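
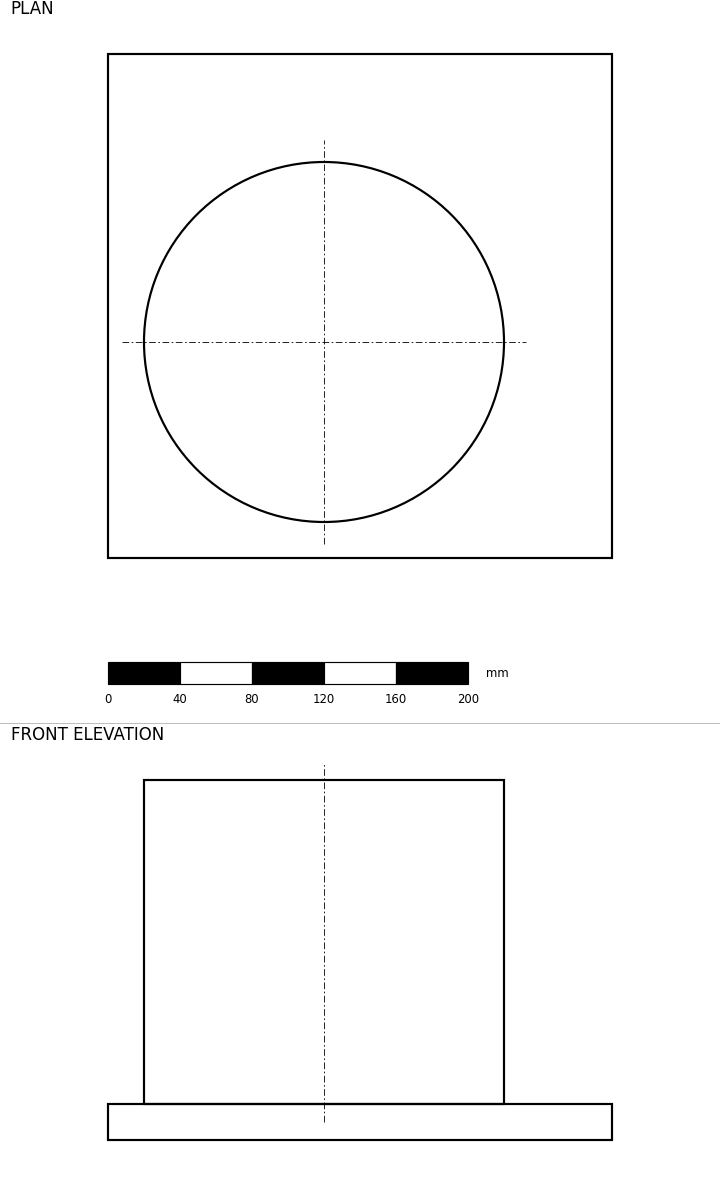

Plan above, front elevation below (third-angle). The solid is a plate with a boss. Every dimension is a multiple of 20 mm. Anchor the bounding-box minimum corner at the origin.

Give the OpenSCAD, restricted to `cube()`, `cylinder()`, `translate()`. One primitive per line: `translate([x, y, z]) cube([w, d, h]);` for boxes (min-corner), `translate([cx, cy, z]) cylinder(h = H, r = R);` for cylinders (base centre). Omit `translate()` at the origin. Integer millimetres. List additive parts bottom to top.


cube([280, 280, 20]);
translate([120, 120, 20]) cylinder(h = 180, r = 100);


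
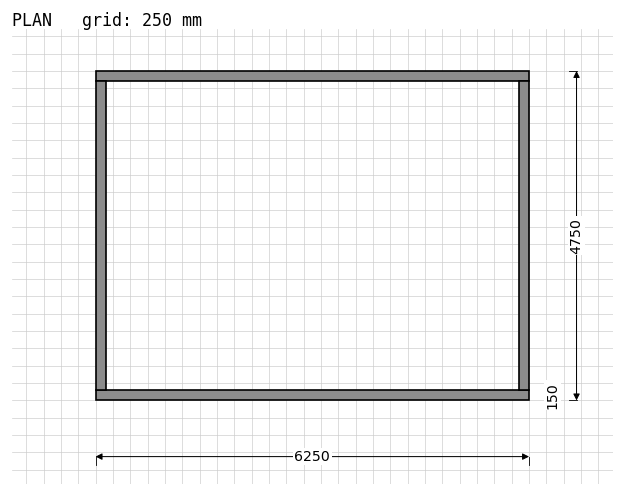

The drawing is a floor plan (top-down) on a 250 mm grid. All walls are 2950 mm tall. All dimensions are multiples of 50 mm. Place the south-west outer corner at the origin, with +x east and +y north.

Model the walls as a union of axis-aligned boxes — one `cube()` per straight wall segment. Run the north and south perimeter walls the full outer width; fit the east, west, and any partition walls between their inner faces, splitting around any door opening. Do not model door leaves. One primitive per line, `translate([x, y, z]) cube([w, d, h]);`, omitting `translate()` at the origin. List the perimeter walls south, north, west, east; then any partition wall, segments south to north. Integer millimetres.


cube([6250, 150, 2950]);
translate([0, 4600, 0]) cube([6250, 150, 2950]);
translate([0, 150, 0]) cube([150, 4450, 2950]);
translate([6100, 150, 0]) cube([150, 4450, 2950]);


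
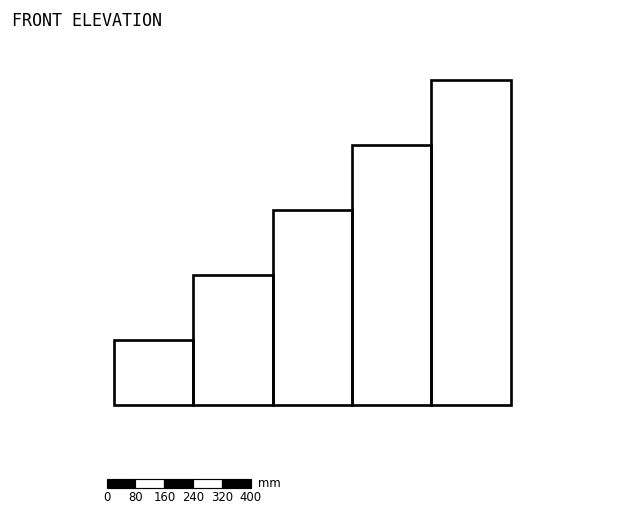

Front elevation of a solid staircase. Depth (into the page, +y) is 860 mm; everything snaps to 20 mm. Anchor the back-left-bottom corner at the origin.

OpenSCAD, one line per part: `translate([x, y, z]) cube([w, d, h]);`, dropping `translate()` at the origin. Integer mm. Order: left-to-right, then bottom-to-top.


cube([220, 860, 180]);
translate([220, 0, 0]) cube([220, 860, 360]);
translate([440, 0, 0]) cube([220, 860, 540]);
translate([660, 0, 0]) cube([220, 860, 720]);
translate([880, 0, 0]) cube([220, 860, 900]);


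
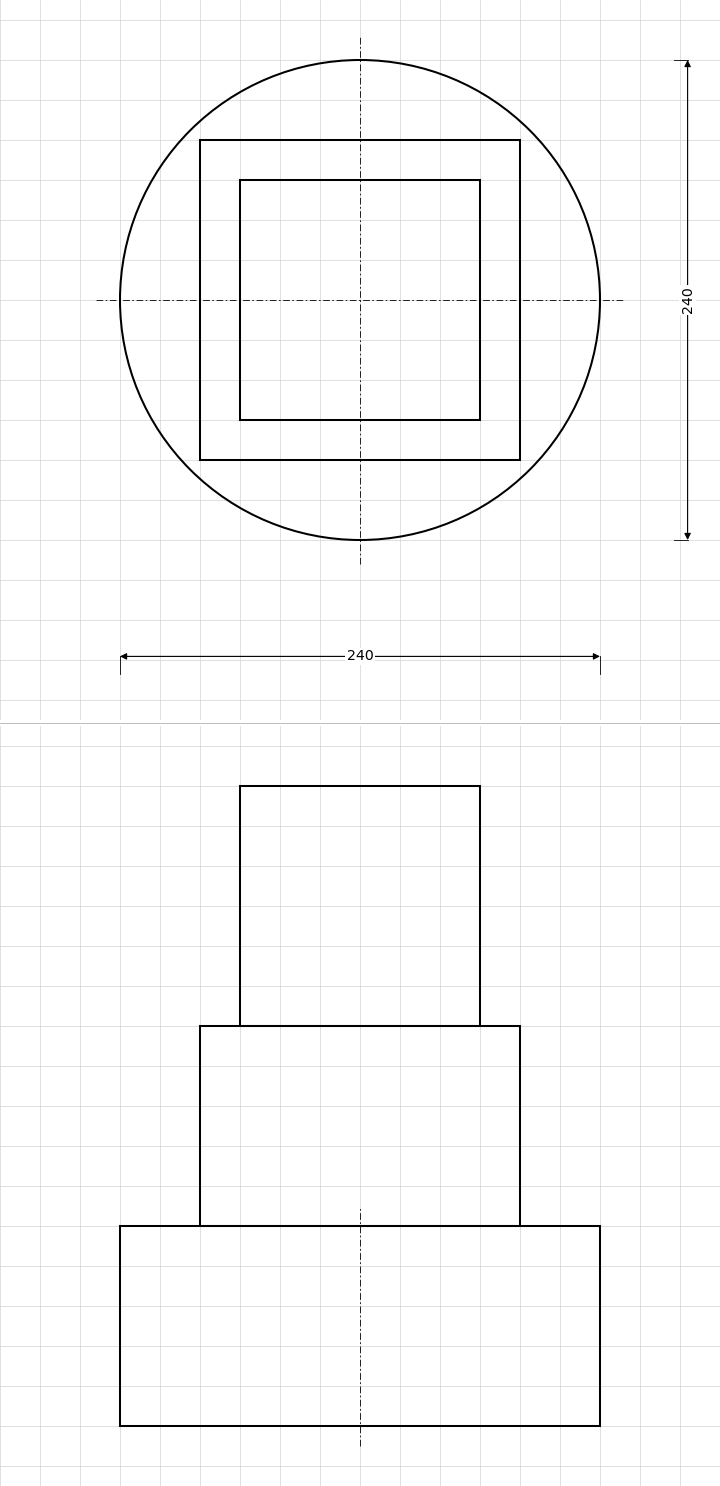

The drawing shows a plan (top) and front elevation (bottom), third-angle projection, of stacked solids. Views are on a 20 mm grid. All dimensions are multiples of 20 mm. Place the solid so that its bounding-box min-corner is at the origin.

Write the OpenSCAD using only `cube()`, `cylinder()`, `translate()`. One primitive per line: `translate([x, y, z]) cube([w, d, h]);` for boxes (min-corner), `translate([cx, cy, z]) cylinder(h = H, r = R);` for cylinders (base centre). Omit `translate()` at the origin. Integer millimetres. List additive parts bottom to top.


translate([120, 120, 0]) cylinder(h = 100, r = 120);
translate([40, 40, 100]) cube([160, 160, 100]);
translate([60, 60, 200]) cube([120, 120, 120]);


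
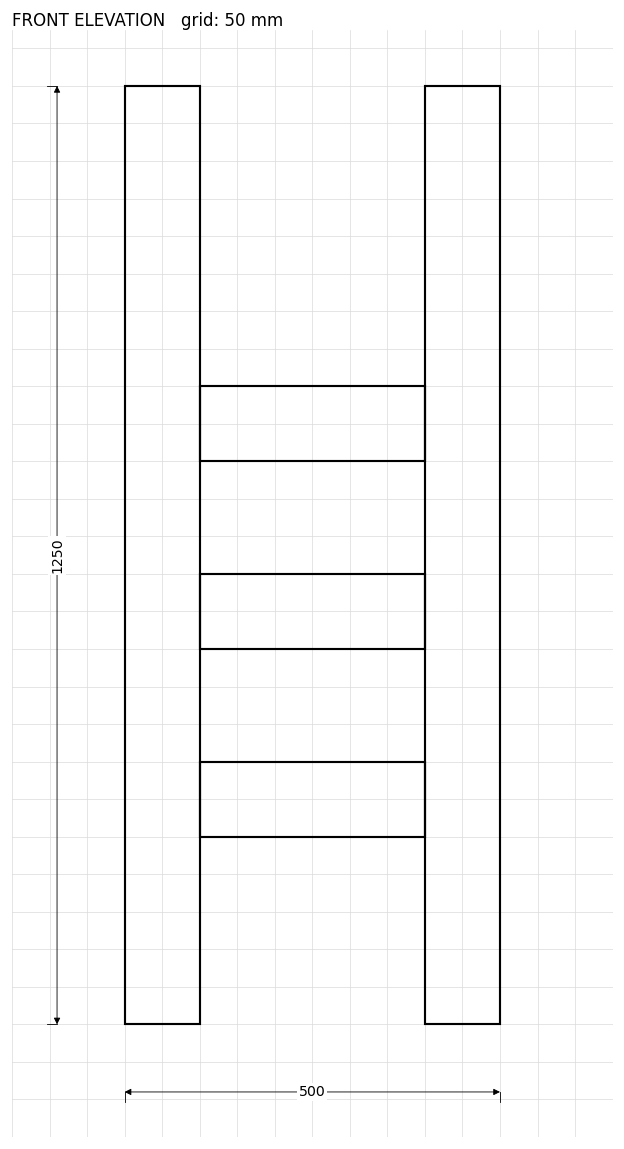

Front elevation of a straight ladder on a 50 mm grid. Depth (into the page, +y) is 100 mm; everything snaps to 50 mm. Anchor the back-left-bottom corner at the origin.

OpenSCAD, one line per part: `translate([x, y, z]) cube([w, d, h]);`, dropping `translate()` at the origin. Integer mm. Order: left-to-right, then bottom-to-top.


cube([100, 100, 1250]);
translate([100, 0, 250]) cube([300, 100, 100]);
translate([100, 0, 500]) cube([300, 100, 100]);
translate([100, 0, 750]) cube([300, 100, 100]);
translate([400, 0, 0]) cube([100, 100, 1250]);


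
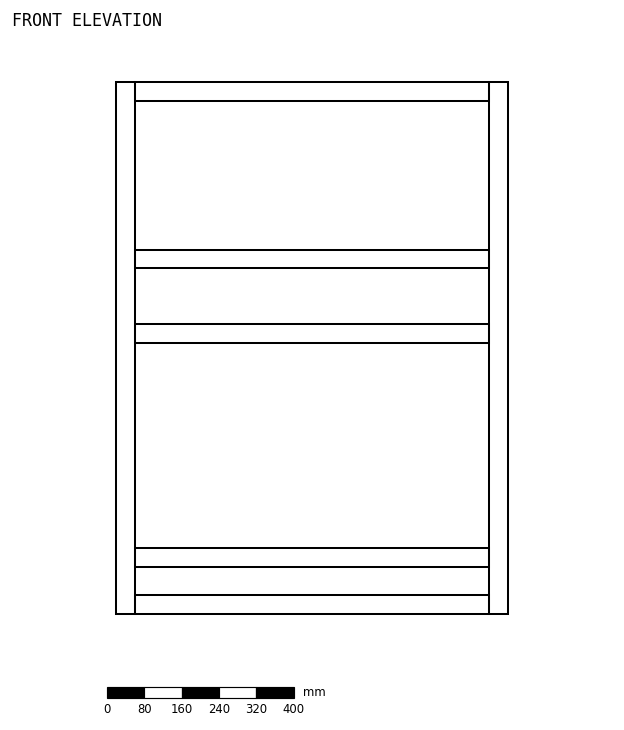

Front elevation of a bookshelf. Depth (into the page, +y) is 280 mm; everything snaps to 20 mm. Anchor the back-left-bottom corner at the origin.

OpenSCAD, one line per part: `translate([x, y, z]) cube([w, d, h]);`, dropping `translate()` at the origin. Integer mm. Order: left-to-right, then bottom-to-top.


cube([40, 280, 1140]);
translate([40, 0, 0]) cube([760, 280, 40]);
translate([40, 0, 100]) cube([760, 280, 40]);
translate([40, 0, 580]) cube([760, 280, 40]);
translate([40, 0, 740]) cube([760, 280, 40]);
translate([40, 0, 1100]) cube([760, 280, 40]);
translate([800, 0, 0]) cube([40, 280, 1140]);


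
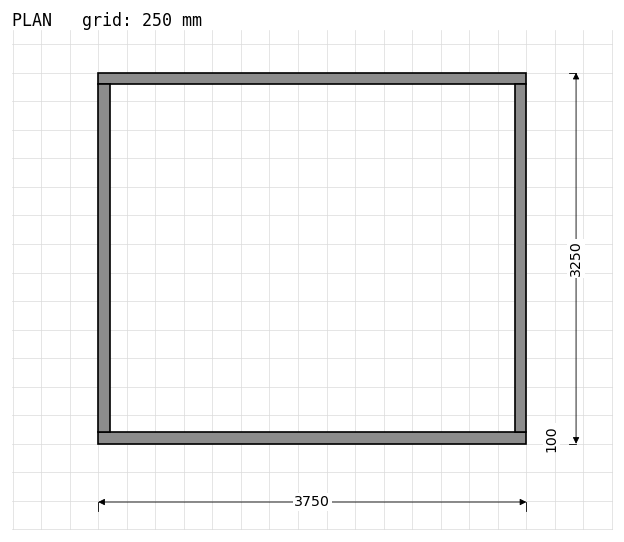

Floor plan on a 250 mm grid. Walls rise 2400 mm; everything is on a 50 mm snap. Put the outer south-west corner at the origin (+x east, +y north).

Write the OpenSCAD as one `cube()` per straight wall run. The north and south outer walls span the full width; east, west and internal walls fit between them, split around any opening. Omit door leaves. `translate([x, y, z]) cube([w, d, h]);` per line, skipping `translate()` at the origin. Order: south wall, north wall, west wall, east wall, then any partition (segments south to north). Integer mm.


cube([3750, 100, 2400]);
translate([0, 3150, 0]) cube([3750, 100, 2400]);
translate([0, 100, 0]) cube([100, 3050, 2400]);
translate([3650, 100, 0]) cube([100, 3050, 2400]);


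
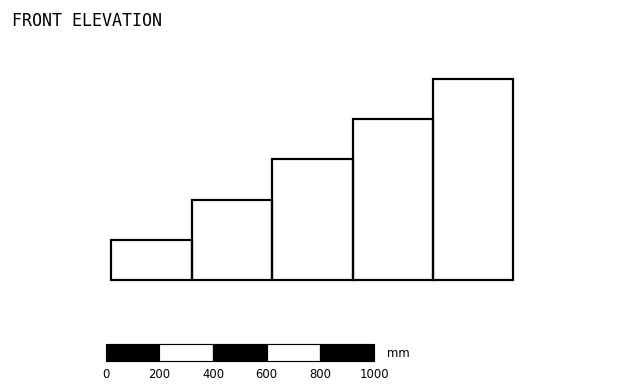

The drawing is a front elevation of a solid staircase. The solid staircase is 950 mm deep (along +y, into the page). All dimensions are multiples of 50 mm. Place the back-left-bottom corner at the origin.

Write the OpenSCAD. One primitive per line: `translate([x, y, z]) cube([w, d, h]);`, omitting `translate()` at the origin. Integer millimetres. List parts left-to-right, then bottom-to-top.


cube([300, 950, 150]);
translate([300, 0, 0]) cube([300, 950, 300]);
translate([600, 0, 0]) cube([300, 950, 450]);
translate([900, 0, 0]) cube([300, 950, 600]);
translate([1200, 0, 0]) cube([300, 950, 750]);


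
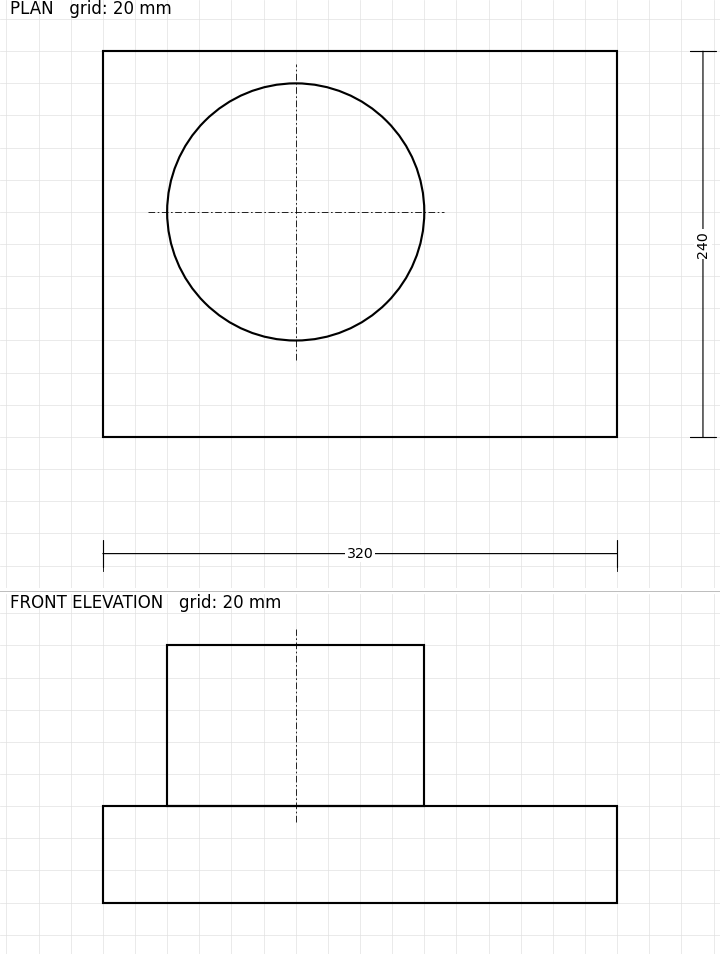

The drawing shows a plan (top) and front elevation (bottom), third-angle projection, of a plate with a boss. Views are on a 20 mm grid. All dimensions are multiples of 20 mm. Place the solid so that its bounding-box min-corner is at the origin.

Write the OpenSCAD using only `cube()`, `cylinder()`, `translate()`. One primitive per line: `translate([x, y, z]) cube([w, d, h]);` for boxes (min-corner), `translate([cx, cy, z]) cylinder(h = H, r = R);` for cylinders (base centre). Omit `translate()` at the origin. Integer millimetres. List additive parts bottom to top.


cube([320, 240, 60]);
translate([120, 140, 60]) cylinder(h = 100, r = 80);


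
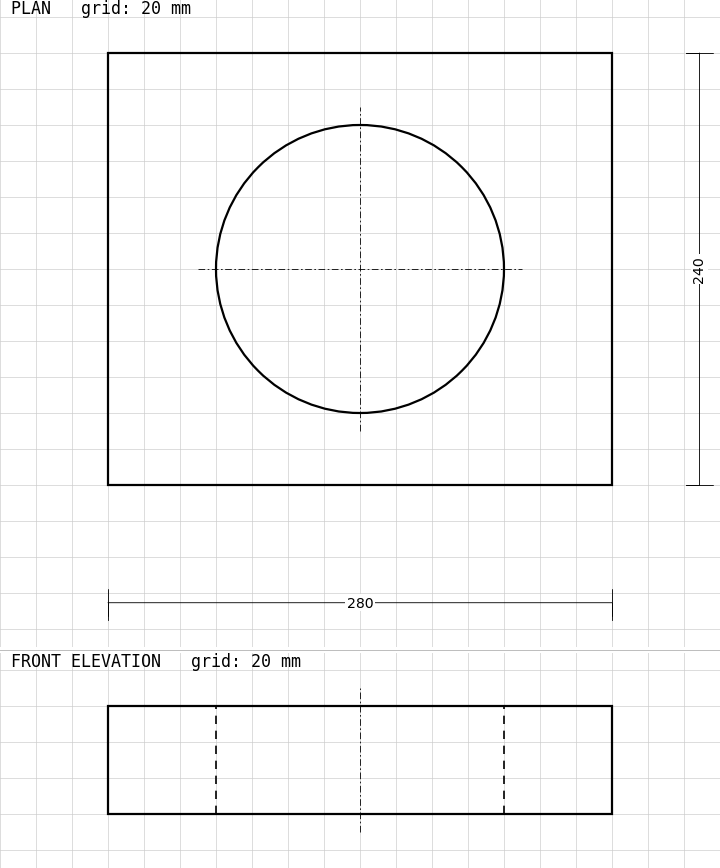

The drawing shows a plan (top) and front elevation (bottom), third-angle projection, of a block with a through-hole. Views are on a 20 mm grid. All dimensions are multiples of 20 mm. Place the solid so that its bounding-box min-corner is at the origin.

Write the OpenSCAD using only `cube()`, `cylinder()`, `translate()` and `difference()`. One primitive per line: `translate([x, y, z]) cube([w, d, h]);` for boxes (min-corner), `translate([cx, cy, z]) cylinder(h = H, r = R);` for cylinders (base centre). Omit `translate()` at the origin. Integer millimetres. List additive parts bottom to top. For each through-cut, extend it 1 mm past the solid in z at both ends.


difference() {
  cube([280, 240, 60]);
  translate([140, 120, -1]) cylinder(h = 62, r = 80);
}


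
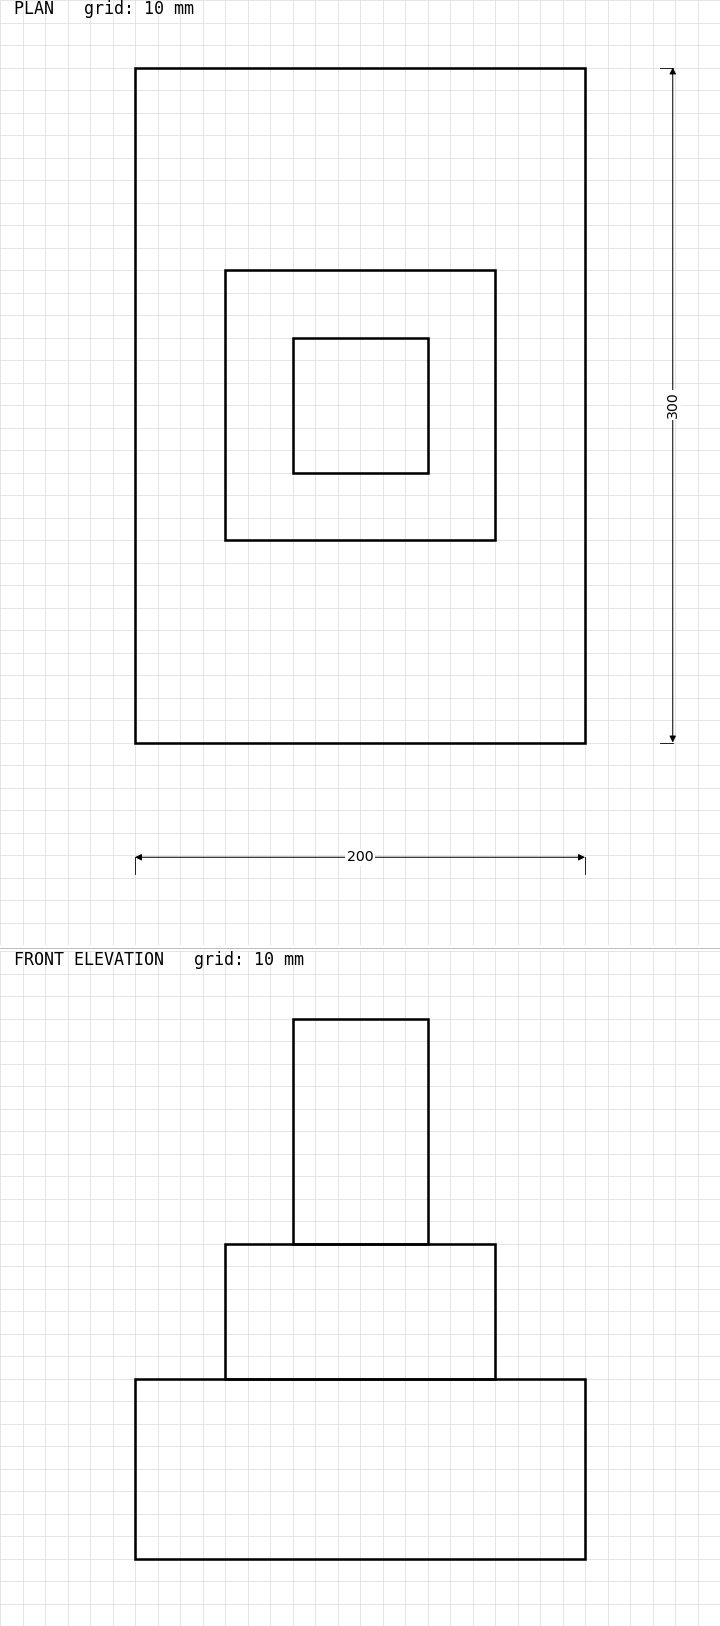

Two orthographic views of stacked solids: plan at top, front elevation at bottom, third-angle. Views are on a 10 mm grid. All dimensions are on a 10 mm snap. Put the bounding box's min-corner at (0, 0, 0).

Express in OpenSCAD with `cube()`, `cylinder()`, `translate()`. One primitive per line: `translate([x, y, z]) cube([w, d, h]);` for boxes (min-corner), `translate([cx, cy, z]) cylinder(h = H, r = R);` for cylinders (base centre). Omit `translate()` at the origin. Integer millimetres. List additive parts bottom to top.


cube([200, 300, 80]);
translate([40, 90, 80]) cube([120, 120, 60]);
translate([70, 120, 140]) cube([60, 60, 100]);


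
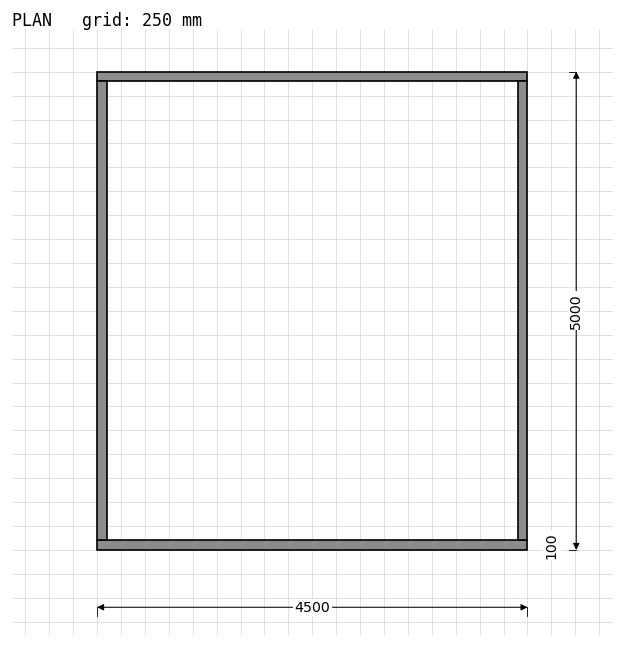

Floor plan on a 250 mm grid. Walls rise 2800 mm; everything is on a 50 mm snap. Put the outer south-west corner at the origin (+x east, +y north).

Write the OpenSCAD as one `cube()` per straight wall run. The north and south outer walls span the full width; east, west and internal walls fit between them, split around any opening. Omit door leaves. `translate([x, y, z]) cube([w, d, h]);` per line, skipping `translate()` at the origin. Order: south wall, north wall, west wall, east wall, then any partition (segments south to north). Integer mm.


cube([4500, 100, 2800]);
translate([0, 4900, 0]) cube([4500, 100, 2800]);
translate([0, 100, 0]) cube([100, 4800, 2800]);
translate([4400, 100, 0]) cube([100, 4800, 2800]);


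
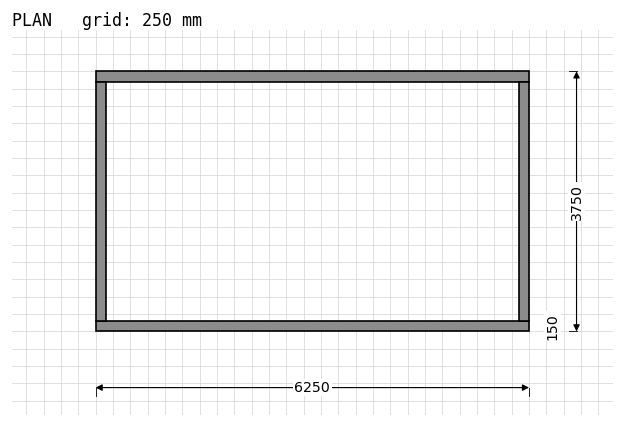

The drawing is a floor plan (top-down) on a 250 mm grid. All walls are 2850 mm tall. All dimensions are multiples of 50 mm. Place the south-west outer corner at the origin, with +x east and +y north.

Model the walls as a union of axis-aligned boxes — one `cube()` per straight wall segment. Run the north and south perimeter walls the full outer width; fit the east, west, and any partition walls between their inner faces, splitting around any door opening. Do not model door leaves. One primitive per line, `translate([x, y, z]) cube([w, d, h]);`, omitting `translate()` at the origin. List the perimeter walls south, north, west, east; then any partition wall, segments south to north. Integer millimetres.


cube([6250, 150, 2850]);
translate([0, 3600, 0]) cube([6250, 150, 2850]);
translate([0, 150, 0]) cube([150, 3450, 2850]);
translate([6100, 150, 0]) cube([150, 3450, 2850]);


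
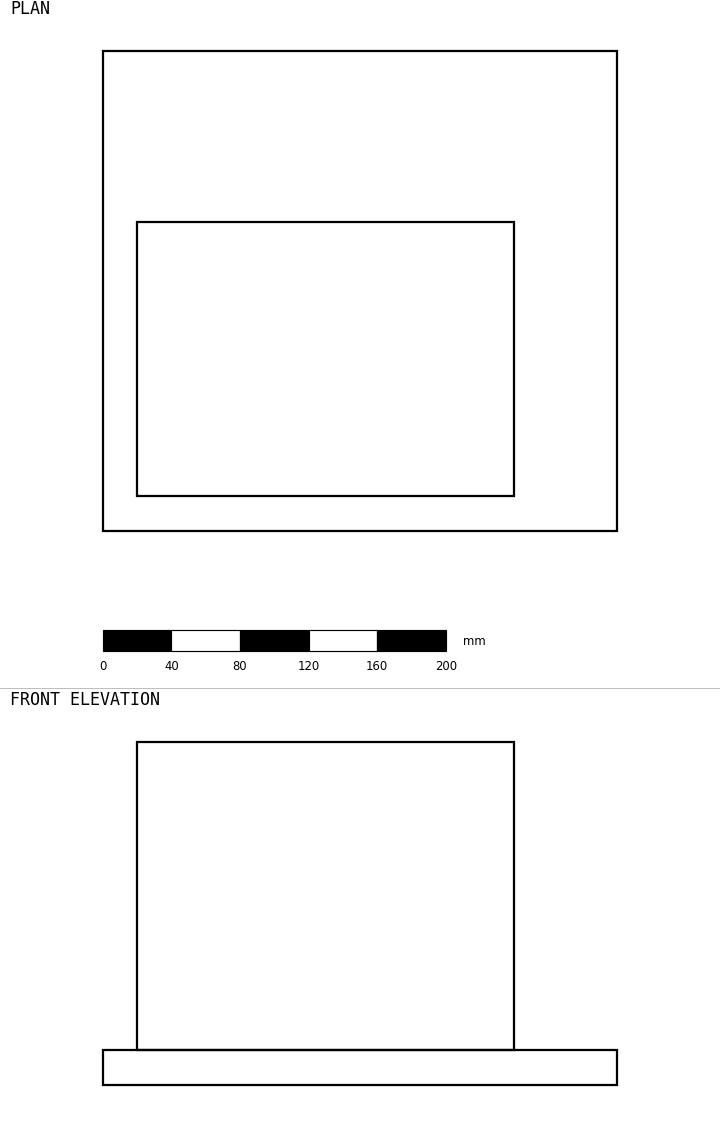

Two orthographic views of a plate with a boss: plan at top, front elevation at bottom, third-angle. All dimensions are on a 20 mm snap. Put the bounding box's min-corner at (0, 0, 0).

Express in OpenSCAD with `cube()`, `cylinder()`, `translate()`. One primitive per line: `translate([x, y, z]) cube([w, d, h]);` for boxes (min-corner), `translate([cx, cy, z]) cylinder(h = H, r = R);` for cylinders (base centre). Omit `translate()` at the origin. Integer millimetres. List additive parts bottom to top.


cube([300, 280, 20]);
translate([20, 20, 20]) cube([220, 160, 180]);


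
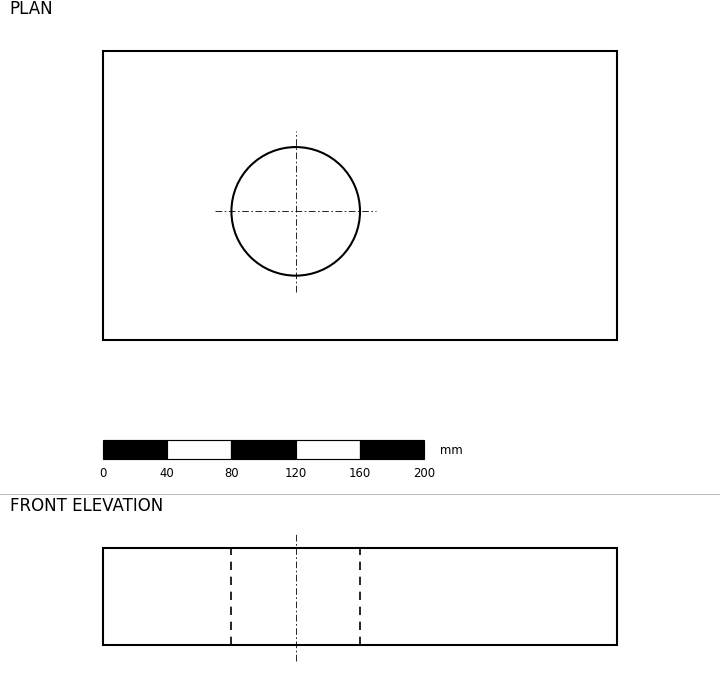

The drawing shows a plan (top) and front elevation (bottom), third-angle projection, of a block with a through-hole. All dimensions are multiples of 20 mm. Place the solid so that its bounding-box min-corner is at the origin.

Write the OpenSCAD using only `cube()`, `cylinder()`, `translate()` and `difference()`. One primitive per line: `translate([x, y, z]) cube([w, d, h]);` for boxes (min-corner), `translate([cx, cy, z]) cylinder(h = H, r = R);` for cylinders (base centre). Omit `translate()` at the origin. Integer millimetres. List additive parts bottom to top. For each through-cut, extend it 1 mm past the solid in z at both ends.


difference() {
  cube([320, 180, 60]);
  translate([120, 80, -1]) cylinder(h = 62, r = 40);
}


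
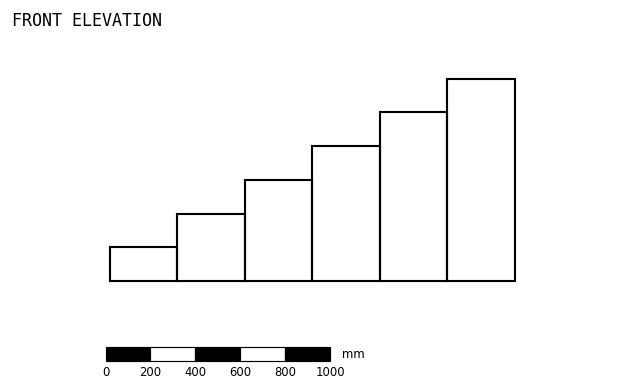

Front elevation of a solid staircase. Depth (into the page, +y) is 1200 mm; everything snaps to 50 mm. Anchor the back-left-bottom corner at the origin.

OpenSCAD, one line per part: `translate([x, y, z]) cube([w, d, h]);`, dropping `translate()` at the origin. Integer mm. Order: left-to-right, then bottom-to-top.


cube([300, 1200, 150]);
translate([300, 0, 0]) cube([300, 1200, 300]);
translate([600, 0, 0]) cube([300, 1200, 450]);
translate([900, 0, 0]) cube([300, 1200, 600]);
translate([1200, 0, 0]) cube([300, 1200, 750]);
translate([1500, 0, 0]) cube([300, 1200, 900]);


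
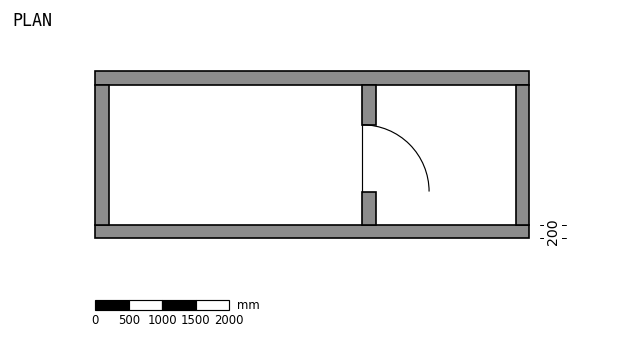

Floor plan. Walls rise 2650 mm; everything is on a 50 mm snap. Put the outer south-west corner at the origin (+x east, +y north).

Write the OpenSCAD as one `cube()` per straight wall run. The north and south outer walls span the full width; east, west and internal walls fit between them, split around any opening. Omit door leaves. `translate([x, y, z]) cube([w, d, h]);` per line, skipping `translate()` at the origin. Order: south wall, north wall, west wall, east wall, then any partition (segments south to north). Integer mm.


cube([6500, 200, 2650]);
translate([0, 2300, 0]) cube([6500, 200, 2650]);
translate([0, 200, 0]) cube([200, 2100, 2650]);
translate([6300, 200, 0]) cube([200, 2100, 2650]);
translate([4000, 200, 0]) cube([200, 500, 2650]);
translate([4000, 1700, 0]) cube([200, 600, 2650]);


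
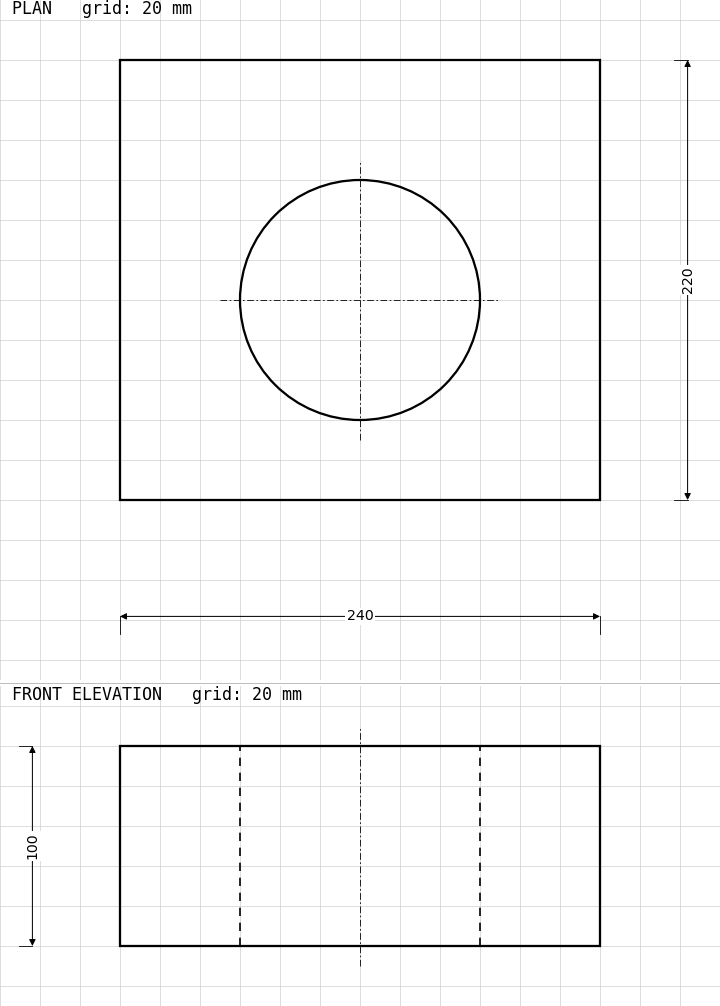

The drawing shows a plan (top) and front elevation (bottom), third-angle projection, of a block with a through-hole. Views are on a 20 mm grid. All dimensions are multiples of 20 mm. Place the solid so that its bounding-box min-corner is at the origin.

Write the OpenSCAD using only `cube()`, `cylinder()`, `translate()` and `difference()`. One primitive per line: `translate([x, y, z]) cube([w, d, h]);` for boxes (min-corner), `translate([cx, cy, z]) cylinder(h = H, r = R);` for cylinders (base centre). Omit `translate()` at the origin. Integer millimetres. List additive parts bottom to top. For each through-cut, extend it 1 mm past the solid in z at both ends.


difference() {
  cube([240, 220, 100]);
  translate([120, 100, -1]) cylinder(h = 102, r = 60);
}


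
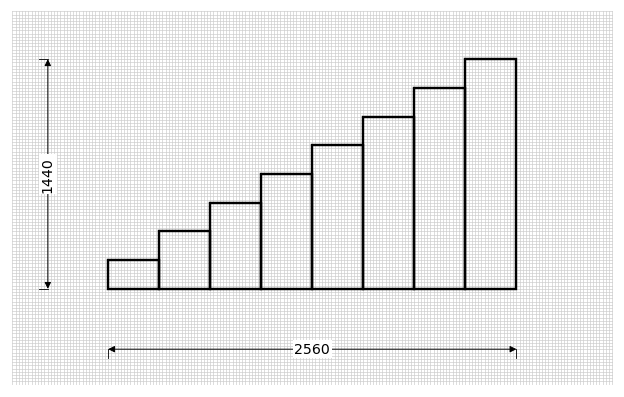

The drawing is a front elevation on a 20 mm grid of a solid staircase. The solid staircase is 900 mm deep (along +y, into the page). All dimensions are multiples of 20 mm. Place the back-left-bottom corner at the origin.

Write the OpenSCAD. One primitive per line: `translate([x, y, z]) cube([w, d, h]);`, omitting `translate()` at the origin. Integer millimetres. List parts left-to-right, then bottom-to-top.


cube([320, 900, 180]);
translate([320, 0, 0]) cube([320, 900, 360]);
translate([640, 0, 0]) cube([320, 900, 540]);
translate([960, 0, 0]) cube([320, 900, 720]);
translate([1280, 0, 0]) cube([320, 900, 900]);
translate([1600, 0, 0]) cube([320, 900, 1080]);
translate([1920, 0, 0]) cube([320, 900, 1260]);
translate([2240, 0, 0]) cube([320, 900, 1440]);


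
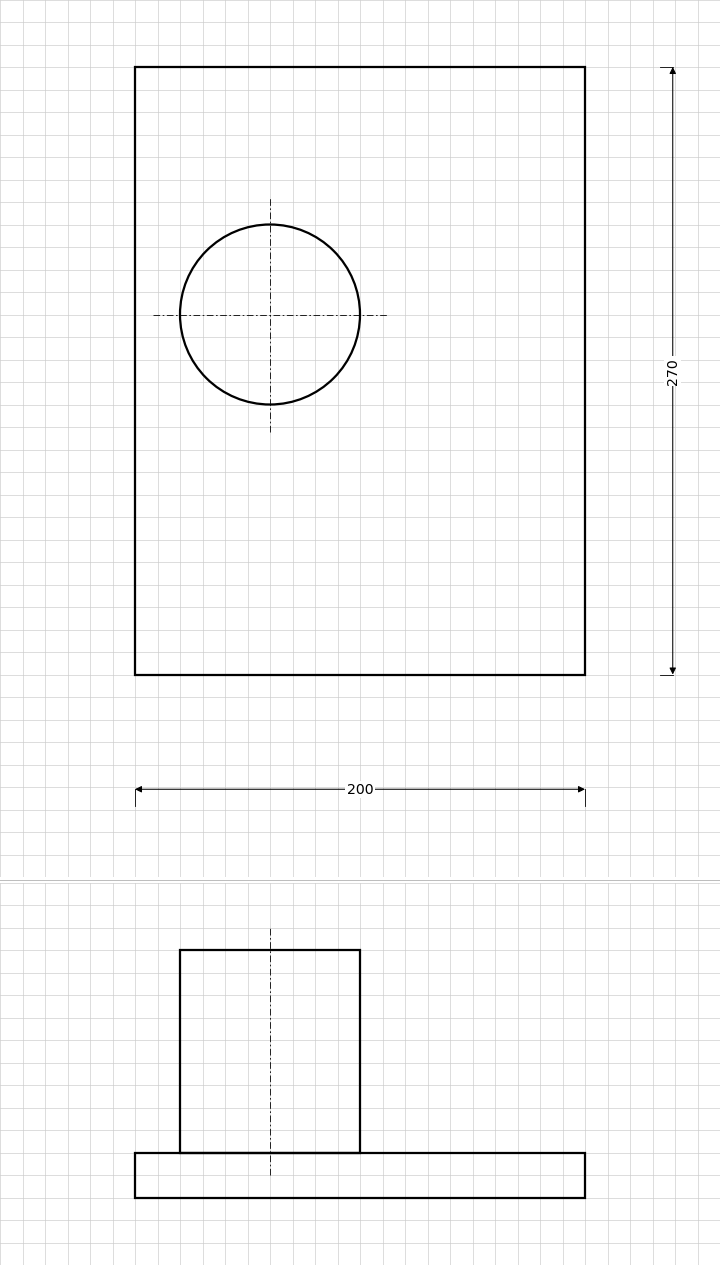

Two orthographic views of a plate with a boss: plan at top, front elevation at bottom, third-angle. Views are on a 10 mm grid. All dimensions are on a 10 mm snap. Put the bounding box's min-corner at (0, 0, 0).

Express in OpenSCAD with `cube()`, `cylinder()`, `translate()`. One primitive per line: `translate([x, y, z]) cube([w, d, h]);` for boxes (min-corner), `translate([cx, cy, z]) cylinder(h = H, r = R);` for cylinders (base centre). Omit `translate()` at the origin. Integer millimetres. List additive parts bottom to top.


cube([200, 270, 20]);
translate([60, 160, 20]) cylinder(h = 90, r = 40);


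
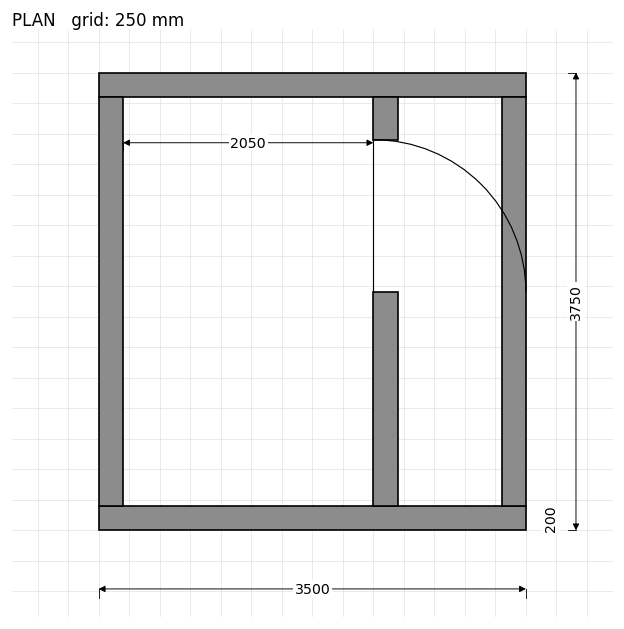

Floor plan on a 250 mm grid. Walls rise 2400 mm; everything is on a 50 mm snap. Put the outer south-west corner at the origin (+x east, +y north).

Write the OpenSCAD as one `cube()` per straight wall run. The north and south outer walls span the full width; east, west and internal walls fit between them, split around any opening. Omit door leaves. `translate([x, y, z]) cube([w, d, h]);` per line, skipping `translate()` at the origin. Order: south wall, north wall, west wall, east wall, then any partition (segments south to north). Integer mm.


cube([3500, 200, 2400]);
translate([0, 3550, 0]) cube([3500, 200, 2400]);
translate([0, 200, 0]) cube([200, 3350, 2400]);
translate([3300, 200, 0]) cube([200, 3350, 2400]);
translate([2250, 200, 0]) cube([200, 1750, 2400]);
translate([2250, 3200, 0]) cube([200, 350, 2400]);


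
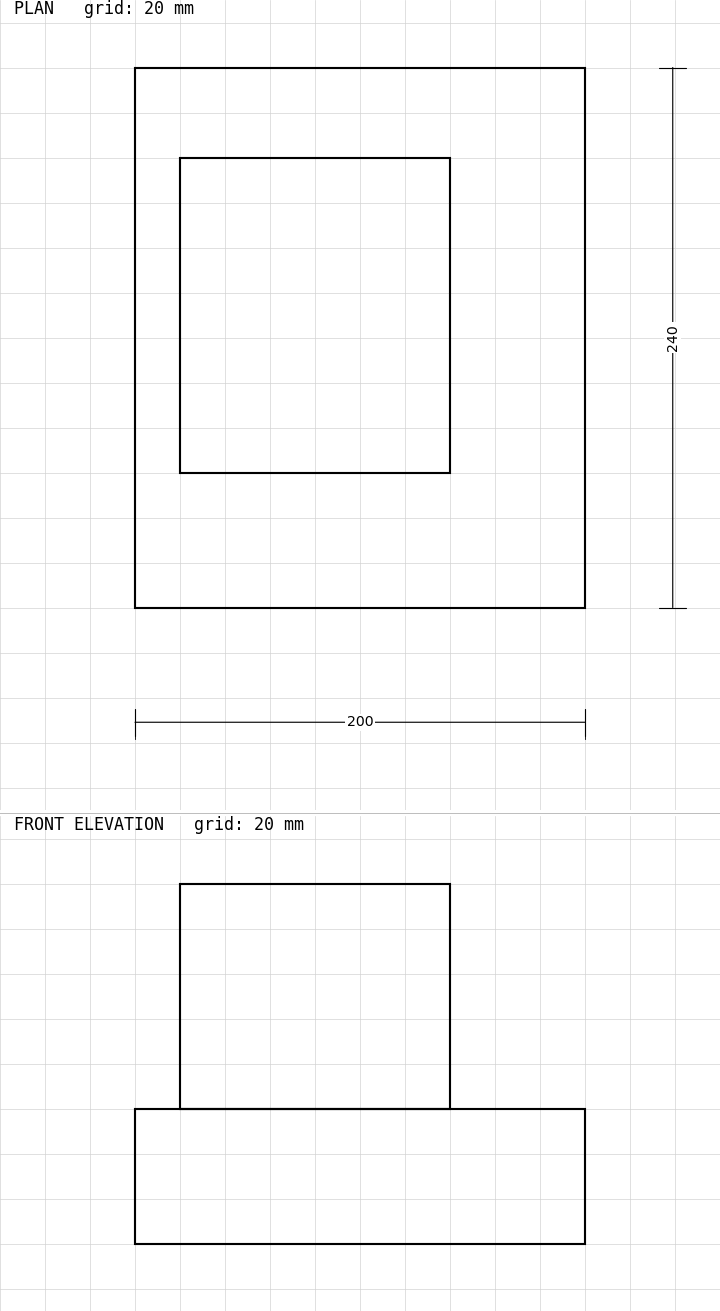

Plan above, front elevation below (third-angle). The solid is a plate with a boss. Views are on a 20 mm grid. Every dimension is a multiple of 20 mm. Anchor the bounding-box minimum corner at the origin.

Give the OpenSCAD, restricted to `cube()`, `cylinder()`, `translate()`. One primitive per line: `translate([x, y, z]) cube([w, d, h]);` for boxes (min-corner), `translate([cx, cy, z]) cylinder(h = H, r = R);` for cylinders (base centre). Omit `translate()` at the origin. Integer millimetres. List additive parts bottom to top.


cube([200, 240, 60]);
translate([20, 60, 60]) cube([120, 140, 100]);


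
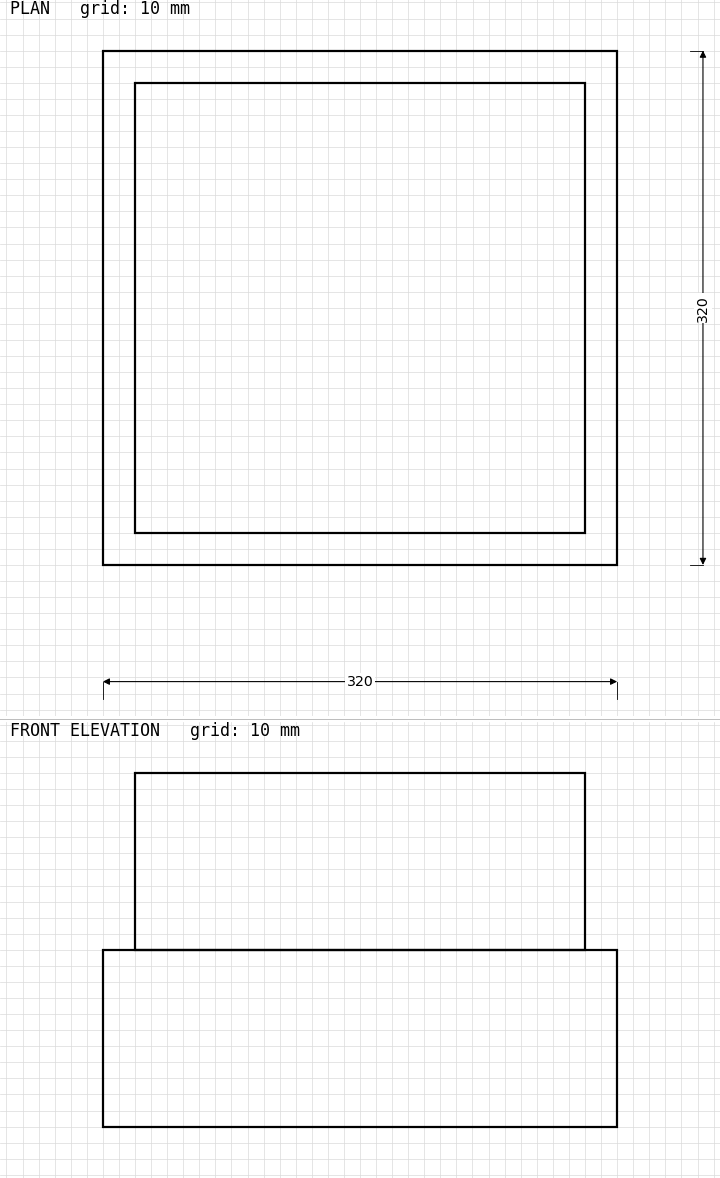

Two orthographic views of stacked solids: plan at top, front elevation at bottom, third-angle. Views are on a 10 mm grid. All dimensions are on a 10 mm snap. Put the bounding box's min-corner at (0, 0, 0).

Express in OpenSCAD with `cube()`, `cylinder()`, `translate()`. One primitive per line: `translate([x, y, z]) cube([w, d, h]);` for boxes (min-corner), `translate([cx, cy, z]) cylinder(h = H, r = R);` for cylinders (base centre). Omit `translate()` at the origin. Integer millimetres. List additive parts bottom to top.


cube([320, 320, 110]);
translate([20, 20, 110]) cube([280, 280, 110]);


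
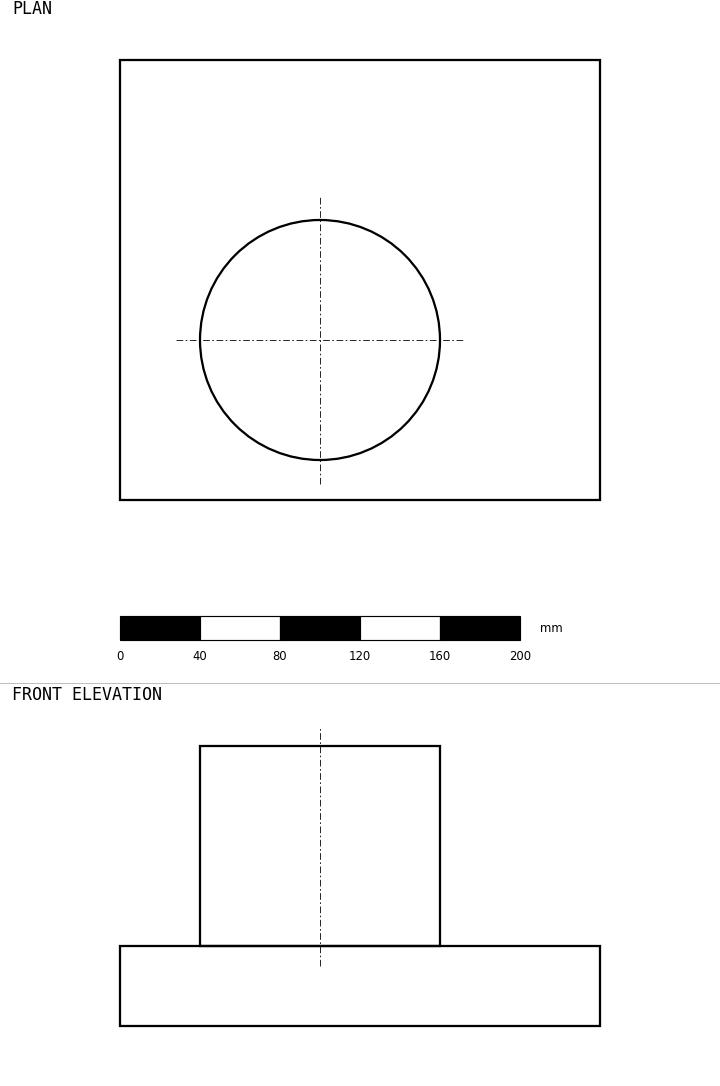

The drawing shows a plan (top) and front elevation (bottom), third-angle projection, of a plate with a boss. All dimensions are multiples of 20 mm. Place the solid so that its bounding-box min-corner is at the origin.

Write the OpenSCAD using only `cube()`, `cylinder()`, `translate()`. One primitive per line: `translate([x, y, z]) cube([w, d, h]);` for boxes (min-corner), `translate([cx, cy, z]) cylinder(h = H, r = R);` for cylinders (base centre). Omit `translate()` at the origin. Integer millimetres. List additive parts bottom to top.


cube([240, 220, 40]);
translate([100, 80, 40]) cylinder(h = 100, r = 60);


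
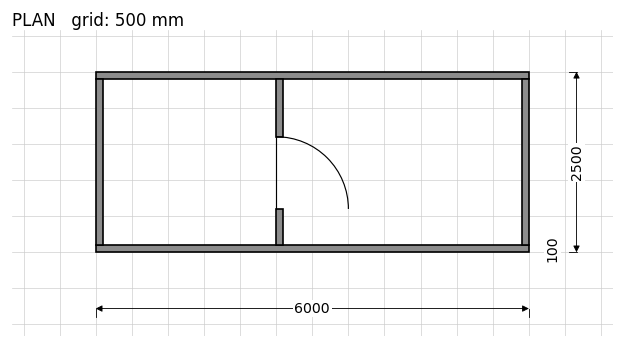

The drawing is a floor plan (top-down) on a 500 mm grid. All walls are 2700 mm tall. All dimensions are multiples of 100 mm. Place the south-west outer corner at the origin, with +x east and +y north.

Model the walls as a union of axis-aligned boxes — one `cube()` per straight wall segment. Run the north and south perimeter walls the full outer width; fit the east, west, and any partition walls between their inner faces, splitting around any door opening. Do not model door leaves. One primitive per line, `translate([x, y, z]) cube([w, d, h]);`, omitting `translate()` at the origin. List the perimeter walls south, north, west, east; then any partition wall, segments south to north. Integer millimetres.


cube([6000, 100, 2700]);
translate([0, 2400, 0]) cube([6000, 100, 2700]);
translate([0, 100, 0]) cube([100, 2300, 2700]);
translate([5900, 100, 0]) cube([100, 2300, 2700]);
translate([2500, 100, 0]) cube([100, 500, 2700]);
translate([2500, 1600, 0]) cube([100, 800, 2700]);


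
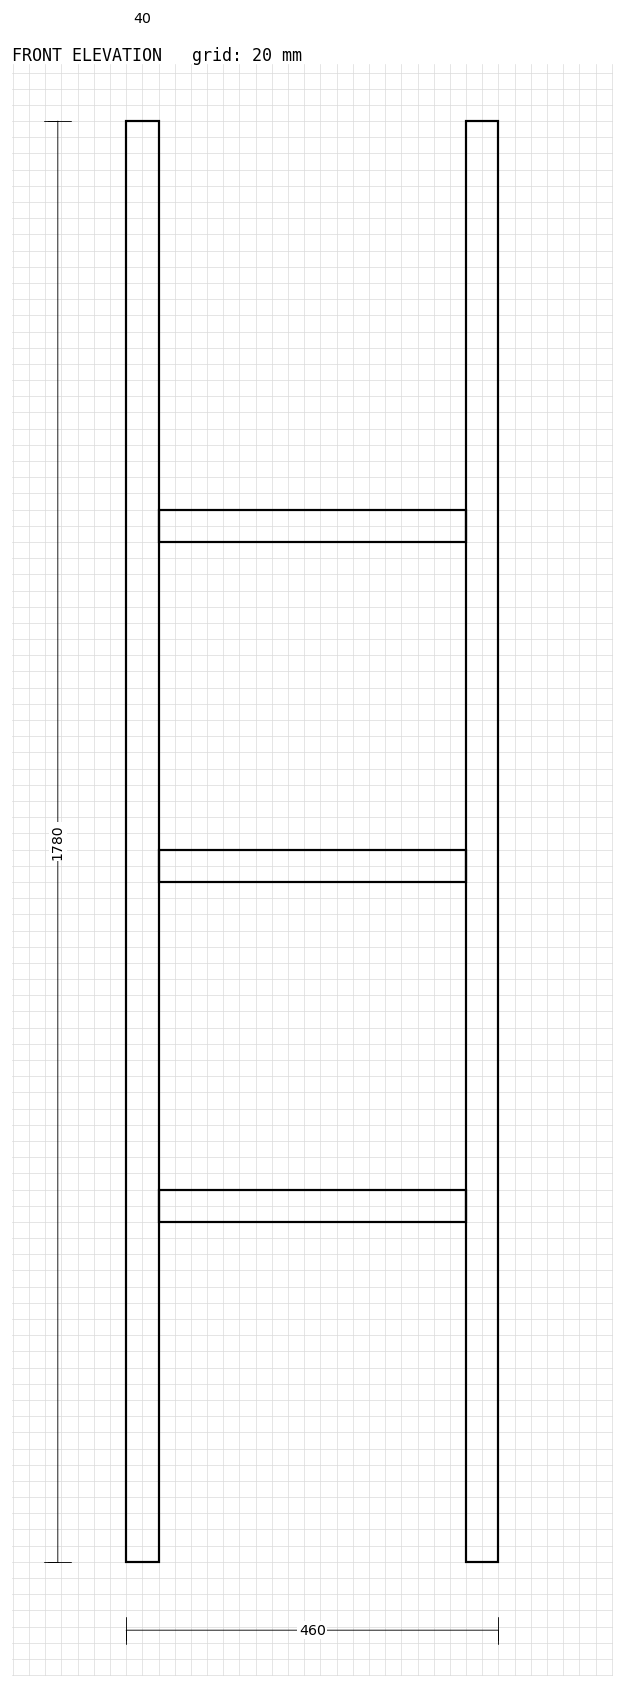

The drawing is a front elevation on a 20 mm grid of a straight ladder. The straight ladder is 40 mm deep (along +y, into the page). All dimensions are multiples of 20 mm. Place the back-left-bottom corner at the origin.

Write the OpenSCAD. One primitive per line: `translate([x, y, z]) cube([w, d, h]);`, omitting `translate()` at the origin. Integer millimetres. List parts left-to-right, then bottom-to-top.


cube([40, 40, 1780]);
translate([40, 0, 420]) cube([380, 40, 40]);
translate([40, 0, 840]) cube([380, 40, 40]);
translate([40, 0, 1260]) cube([380, 40, 40]);
translate([420, 0, 0]) cube([40, 40, 1780]);


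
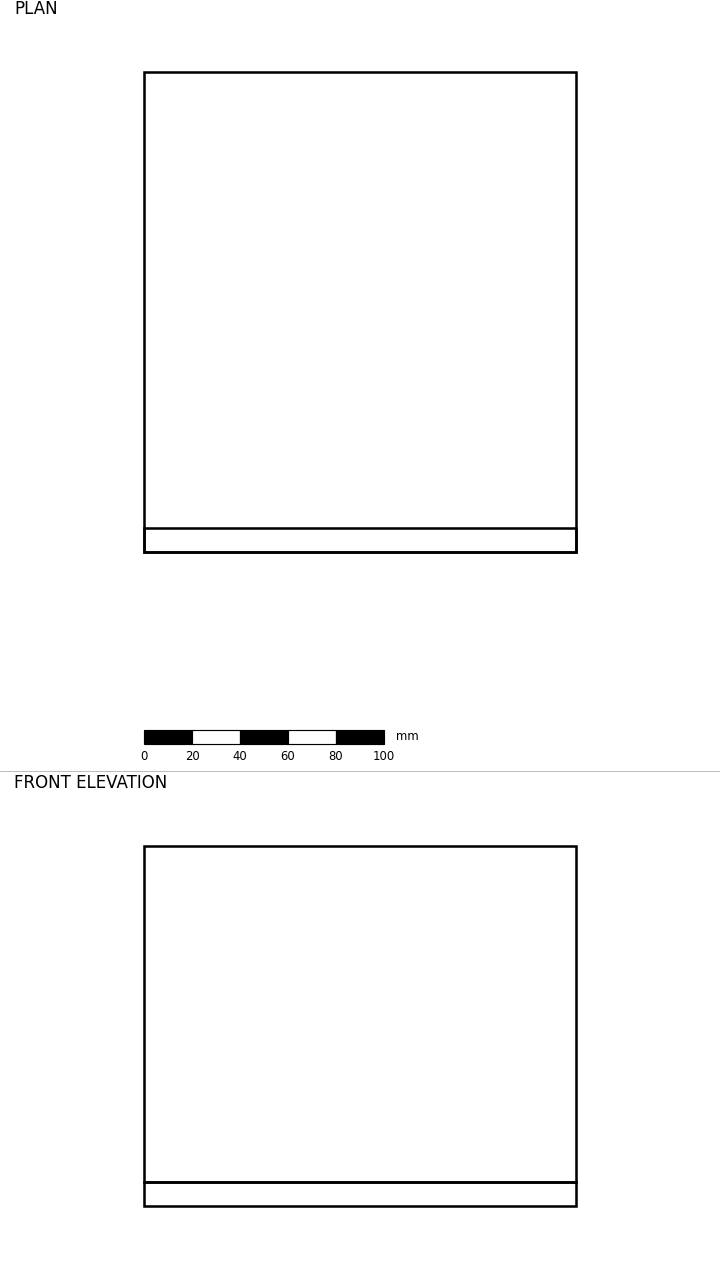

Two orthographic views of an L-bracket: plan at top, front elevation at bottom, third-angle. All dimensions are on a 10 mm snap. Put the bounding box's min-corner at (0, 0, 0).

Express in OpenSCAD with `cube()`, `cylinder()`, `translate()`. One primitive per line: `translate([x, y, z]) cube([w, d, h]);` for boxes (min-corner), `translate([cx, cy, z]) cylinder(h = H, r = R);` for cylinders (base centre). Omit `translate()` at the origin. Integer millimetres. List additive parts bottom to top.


cube([180, 200, 10]);
translate([0, 0, 10]) cube([180, 10, 140]);


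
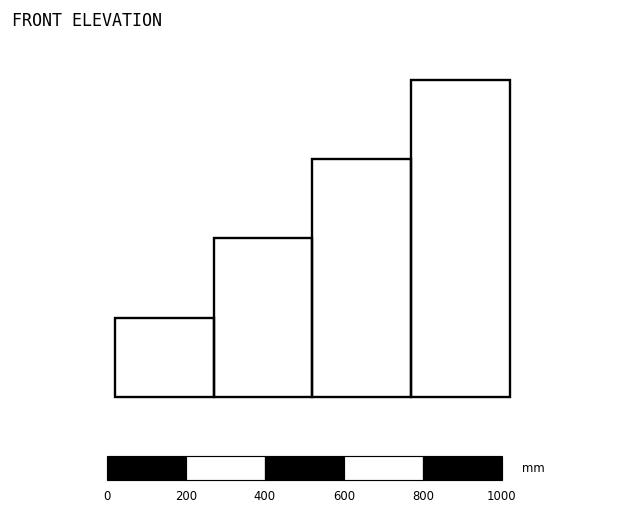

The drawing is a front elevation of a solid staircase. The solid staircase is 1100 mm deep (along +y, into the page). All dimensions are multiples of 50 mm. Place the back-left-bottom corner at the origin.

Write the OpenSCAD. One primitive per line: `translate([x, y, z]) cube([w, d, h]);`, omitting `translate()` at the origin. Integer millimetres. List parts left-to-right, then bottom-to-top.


cube([250, 1100, 200]);
translate([250, 0, 0]) cube([250, 1100, 400]);
translate([500, 0, 0]) cube([250, 1100, 600]);
translate([750, 0, 0]) cube([250, 1100, 800]);


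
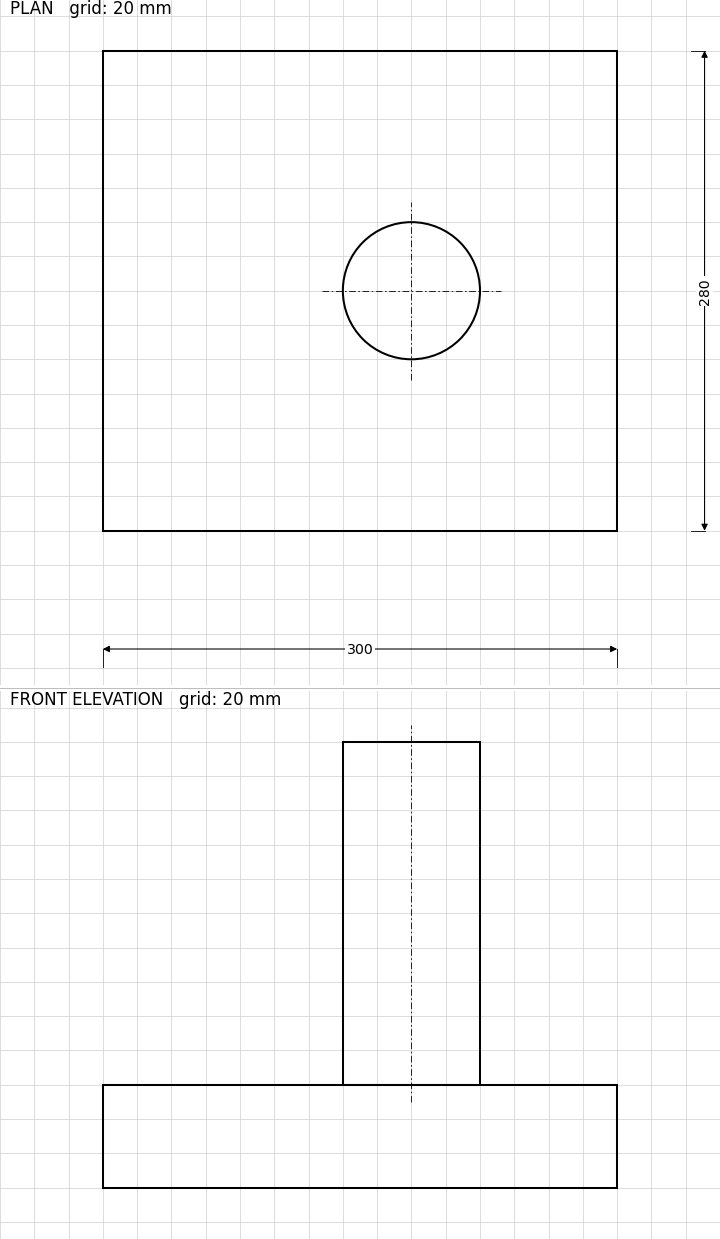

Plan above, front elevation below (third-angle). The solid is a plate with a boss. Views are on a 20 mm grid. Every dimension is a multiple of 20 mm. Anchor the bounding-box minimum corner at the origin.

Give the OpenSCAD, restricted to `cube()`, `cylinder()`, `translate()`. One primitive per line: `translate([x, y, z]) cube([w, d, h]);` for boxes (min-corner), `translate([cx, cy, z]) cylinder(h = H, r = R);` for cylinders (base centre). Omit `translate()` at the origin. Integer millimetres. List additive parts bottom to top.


cube([300, 280, 60]);
translate([180, 140, 60]) cylinder(h = 200, r = 40);


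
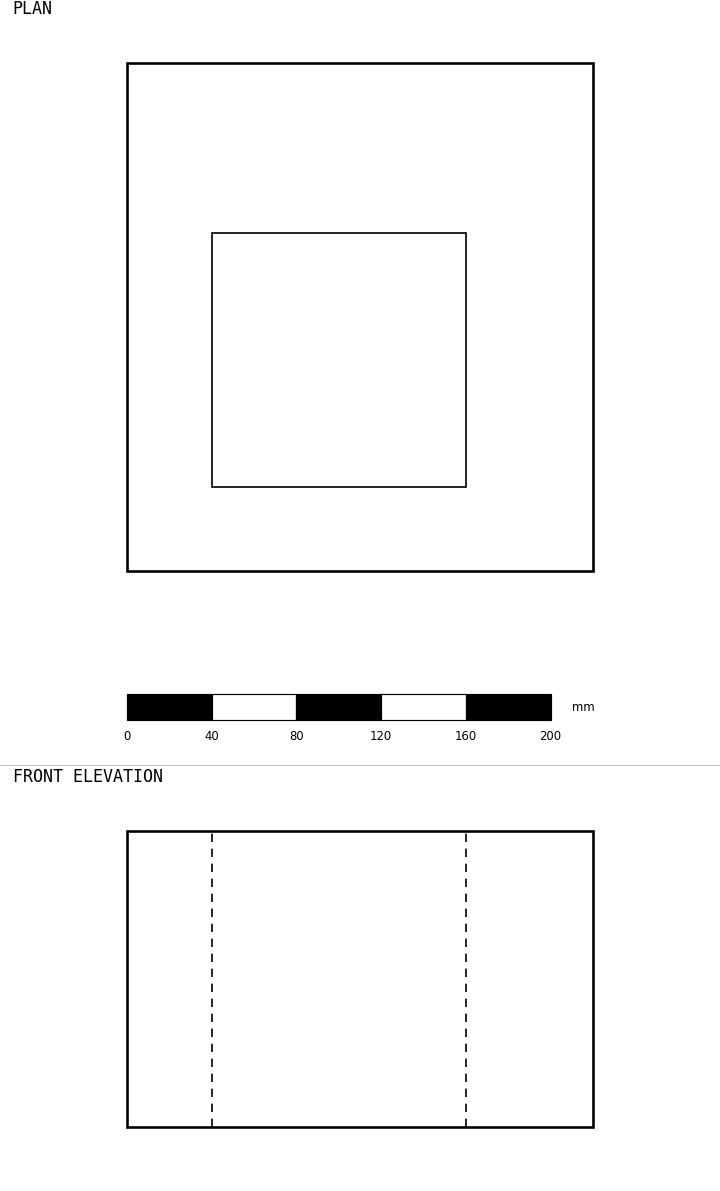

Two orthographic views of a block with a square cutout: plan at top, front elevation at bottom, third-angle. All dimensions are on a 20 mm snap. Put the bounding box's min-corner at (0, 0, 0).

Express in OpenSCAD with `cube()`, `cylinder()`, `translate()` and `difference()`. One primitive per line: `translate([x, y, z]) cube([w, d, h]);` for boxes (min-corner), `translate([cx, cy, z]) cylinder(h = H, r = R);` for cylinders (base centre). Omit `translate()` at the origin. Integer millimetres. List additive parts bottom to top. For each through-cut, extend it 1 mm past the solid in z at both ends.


difference() {
  cube([220, 240, 140]);
  translate([40, 40, -1]) cube([120, 120, 142]);
}


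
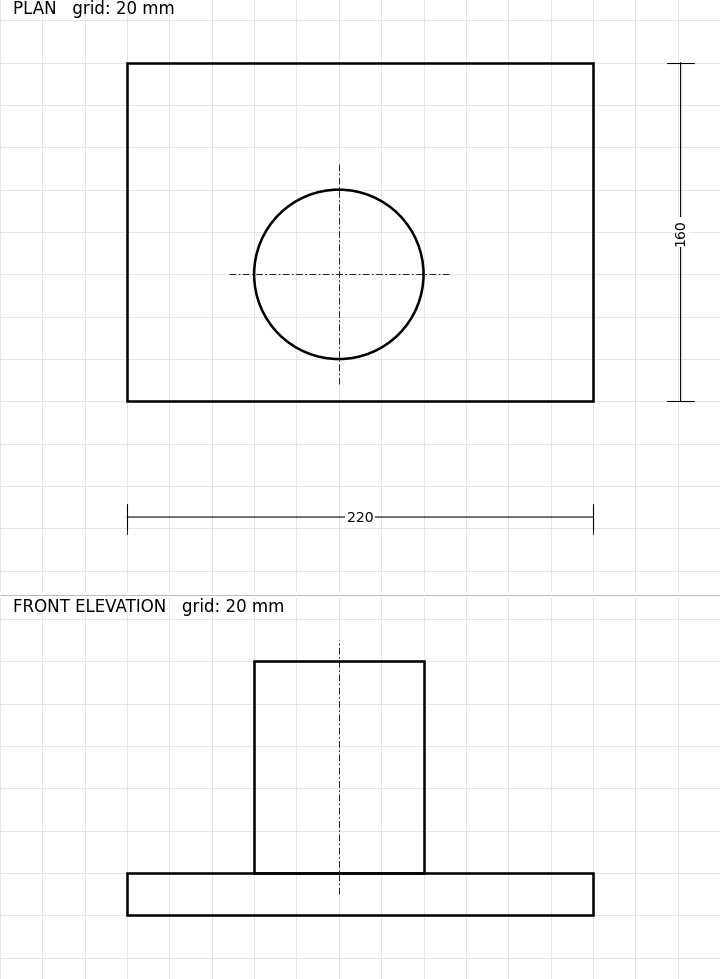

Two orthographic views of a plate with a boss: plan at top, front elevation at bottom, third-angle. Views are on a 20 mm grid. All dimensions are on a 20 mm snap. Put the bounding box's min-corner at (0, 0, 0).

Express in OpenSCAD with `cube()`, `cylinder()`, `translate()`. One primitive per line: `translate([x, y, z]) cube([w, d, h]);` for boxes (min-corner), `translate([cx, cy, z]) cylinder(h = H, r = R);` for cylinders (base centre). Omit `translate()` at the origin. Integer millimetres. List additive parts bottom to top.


cube([220, 160, 20]);
translate([100, 60, 20]) cylinder(h = 100, r = 40);


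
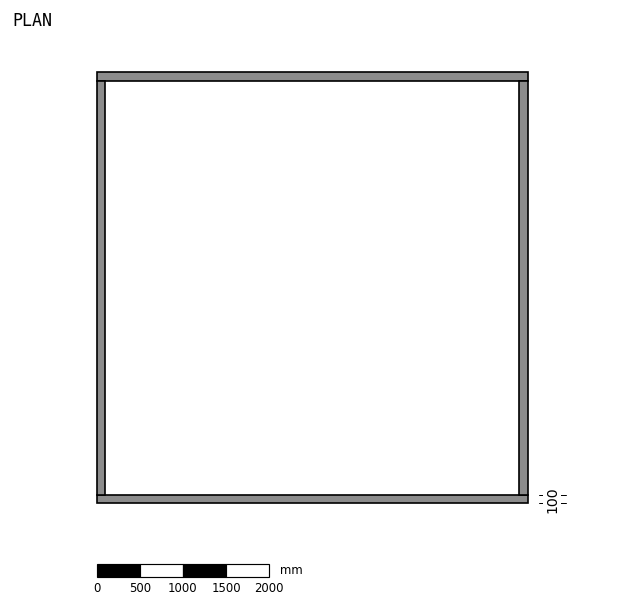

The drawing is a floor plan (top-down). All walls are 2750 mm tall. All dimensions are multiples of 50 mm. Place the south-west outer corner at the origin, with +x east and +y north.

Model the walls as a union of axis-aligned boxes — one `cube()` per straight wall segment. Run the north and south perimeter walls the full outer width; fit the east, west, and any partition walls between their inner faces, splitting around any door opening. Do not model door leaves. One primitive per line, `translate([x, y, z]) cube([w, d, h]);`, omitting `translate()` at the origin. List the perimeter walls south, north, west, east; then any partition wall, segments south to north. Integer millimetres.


cube([5000, 100, 2750]);
translate([0, 4900, 0]) cube([5000, 100, 2750]);
translate([0, 100, 0]) cube([100, 4800, 2750]);
translate([4900, 100, 0]) cube([100, 4800, 2750]);


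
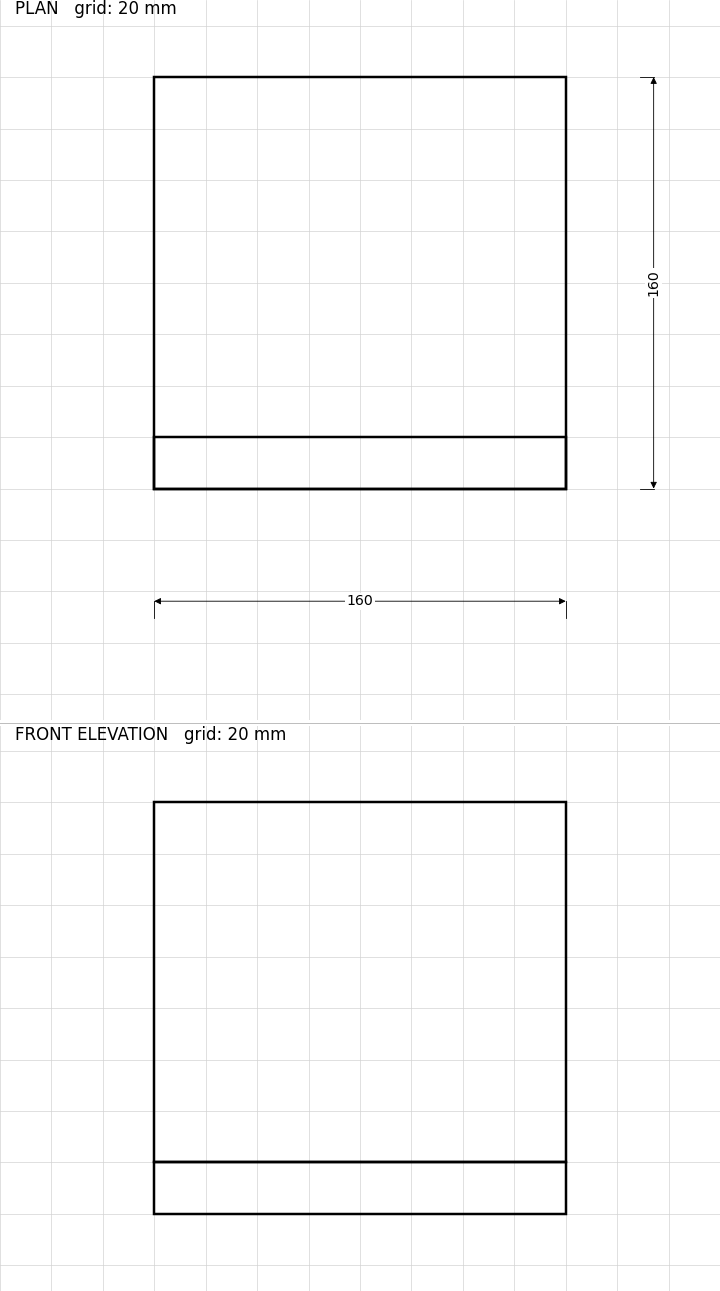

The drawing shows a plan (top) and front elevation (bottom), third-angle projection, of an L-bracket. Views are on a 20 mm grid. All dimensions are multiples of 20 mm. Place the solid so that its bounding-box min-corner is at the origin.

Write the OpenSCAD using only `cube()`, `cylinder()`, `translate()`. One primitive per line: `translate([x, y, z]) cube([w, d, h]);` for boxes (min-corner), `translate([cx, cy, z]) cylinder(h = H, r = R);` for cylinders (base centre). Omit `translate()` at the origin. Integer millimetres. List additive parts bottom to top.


cube([160, 160, 20]);
translate([0, 0, 20]) cube([160, 20, 140]);


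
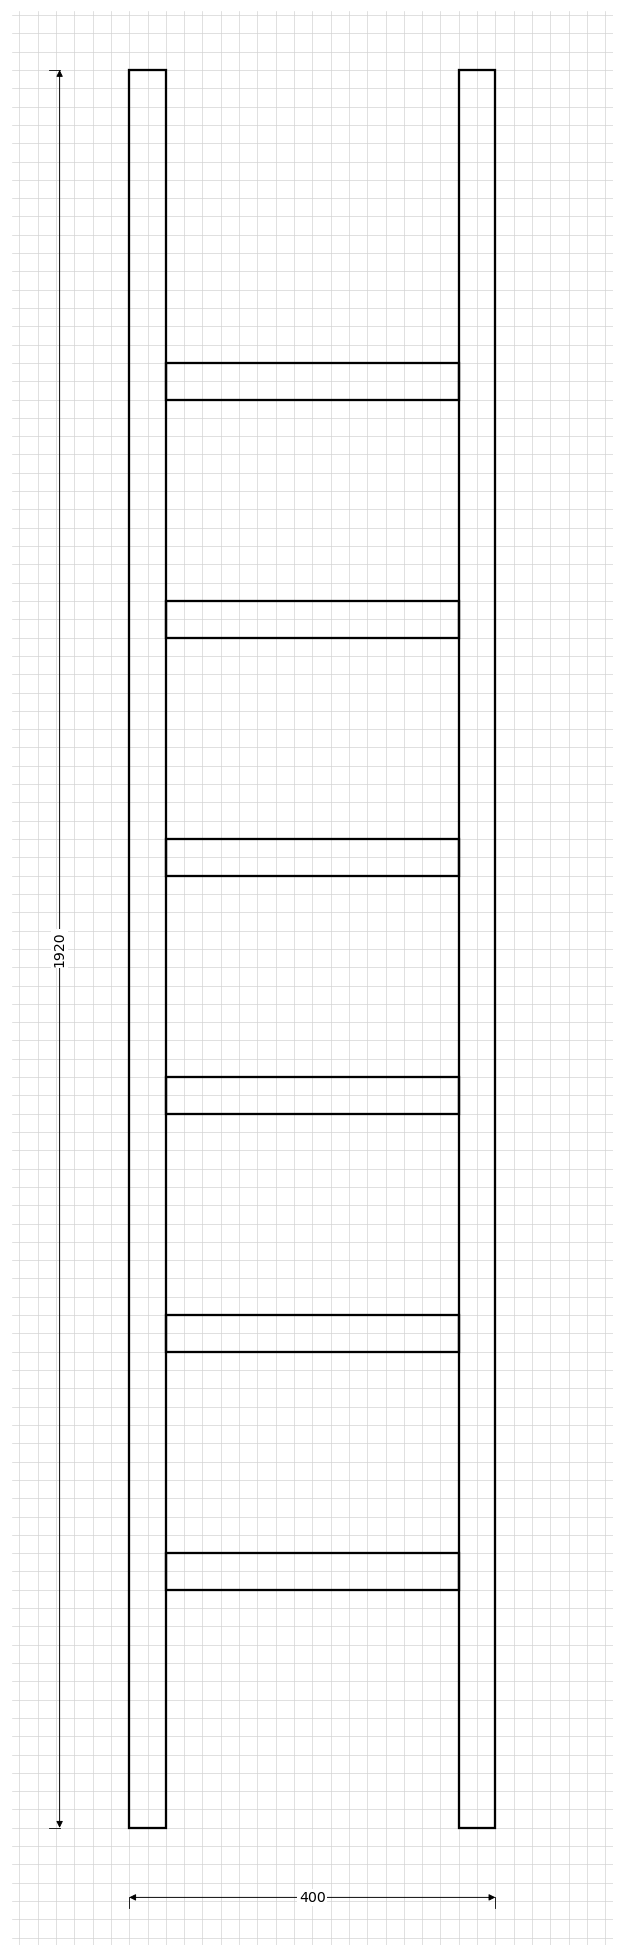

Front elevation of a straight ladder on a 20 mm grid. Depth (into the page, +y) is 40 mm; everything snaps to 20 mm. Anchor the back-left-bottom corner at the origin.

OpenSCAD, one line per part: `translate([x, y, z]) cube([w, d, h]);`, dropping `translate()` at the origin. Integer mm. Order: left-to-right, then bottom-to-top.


cube([40, 40, 1920]);
translate([40, 0, 260]) cube([320, 40, 40]);
translate([40, 0, 520]) cube([320, 40, 40]);
translate([40, 0, 780]) cube([320, 40, 40]);
translate([40, 0, 1040]) cube([320, 40, 40]);
translate([40, 0, 1300]) cube([320, 40, 40]);
translate([40, 0, 1560]) cube([320, 40, 40]);
translate([360, 0, 0]) cube([40, 40, 1920]);


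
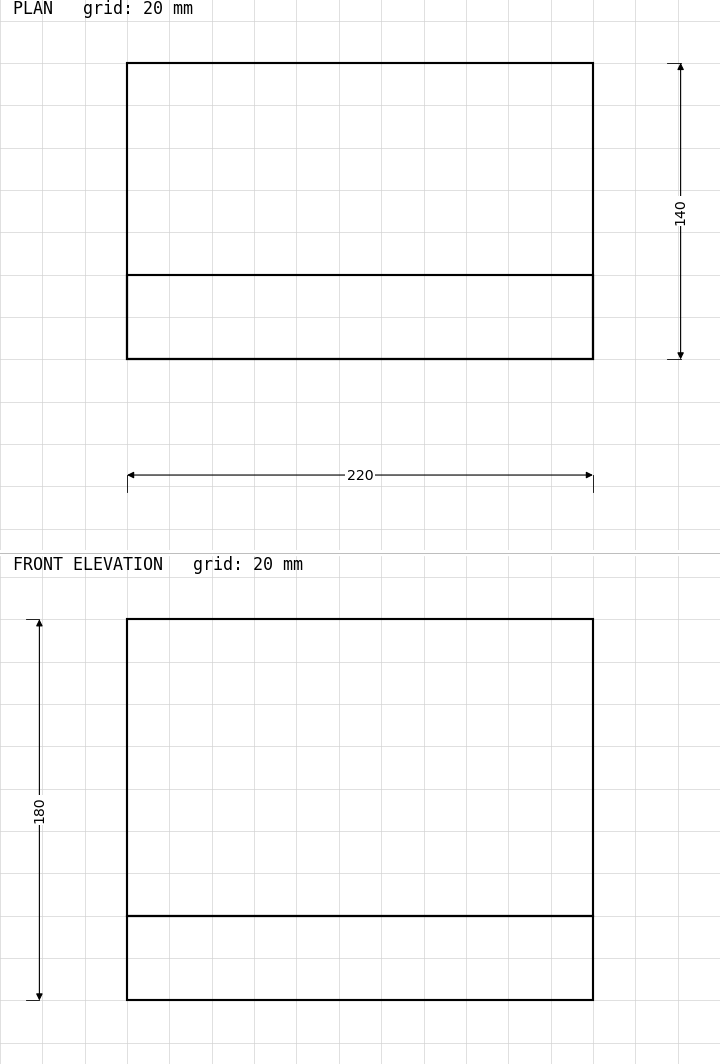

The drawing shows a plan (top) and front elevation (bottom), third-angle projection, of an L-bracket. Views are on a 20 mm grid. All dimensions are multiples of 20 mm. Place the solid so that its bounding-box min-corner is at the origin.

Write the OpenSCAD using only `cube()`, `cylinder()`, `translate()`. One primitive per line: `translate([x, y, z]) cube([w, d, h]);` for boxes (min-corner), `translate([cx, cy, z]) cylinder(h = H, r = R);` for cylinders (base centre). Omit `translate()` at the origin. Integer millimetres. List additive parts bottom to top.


cube([220, 140, 40]);
translate([0, 0, 40]) cube([220, 40, 140]);
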